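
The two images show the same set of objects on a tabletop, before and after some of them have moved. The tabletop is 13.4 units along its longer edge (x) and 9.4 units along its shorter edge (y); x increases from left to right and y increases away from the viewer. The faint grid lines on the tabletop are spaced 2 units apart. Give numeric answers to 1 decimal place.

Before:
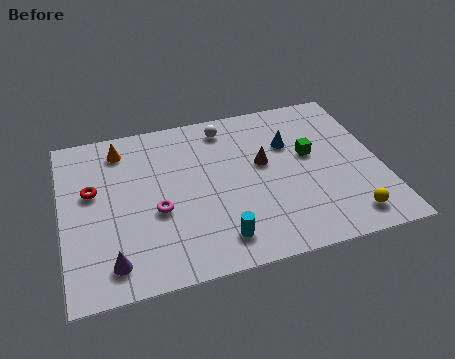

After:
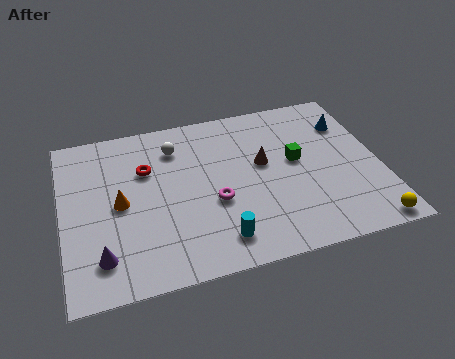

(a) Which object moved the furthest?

the orange cone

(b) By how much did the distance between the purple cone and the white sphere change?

-1.9

They were about 8.3 units apart before and 6.4 after — 1.9 units closer together.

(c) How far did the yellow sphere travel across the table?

1.0

The yellow sphere was near (11.7, 1.4) before and (12.5, 0.8) after, so it travelled √(0.8² + 0.6²) ≈ 1.0 units.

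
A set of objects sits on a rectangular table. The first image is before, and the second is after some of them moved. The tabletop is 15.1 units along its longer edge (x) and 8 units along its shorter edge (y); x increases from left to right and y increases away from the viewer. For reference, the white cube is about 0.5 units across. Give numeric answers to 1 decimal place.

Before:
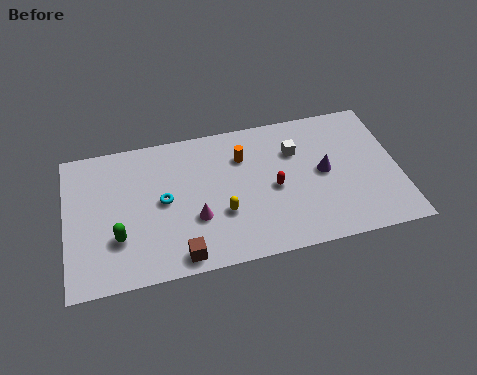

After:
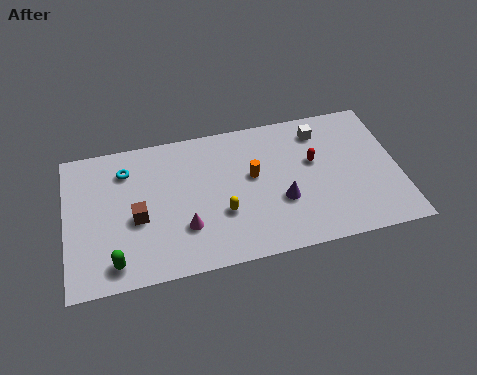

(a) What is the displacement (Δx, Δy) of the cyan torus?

(-1.6, 2.1)

From the two frames, the cyan torus sits at roughly (4.4, 4.1) before and (2.8, 6.2) after.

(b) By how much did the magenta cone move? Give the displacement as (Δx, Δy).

(-0.5, -0.4)

The magenta cone started near (5.8, 2.8) and ended near (5.3, 2.4).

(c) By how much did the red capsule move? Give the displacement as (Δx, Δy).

(1.9, 1.1)

From the two frames, the red capsule sits at roughly (9.4, 3.7) before and (11.3, 4.8) after.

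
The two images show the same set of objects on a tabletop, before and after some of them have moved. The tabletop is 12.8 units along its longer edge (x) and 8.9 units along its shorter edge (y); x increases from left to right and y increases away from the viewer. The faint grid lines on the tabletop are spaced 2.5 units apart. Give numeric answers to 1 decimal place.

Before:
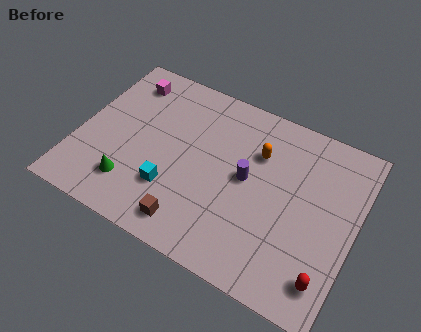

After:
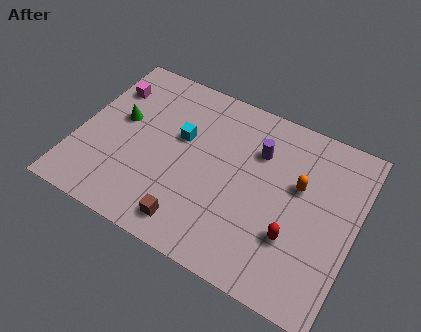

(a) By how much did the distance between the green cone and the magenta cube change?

-3.7

They were about 5.4 units apart before and 1.7 after — 3.7 units closer together.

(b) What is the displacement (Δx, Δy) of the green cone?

(-1.0, 3.1)

From the two frames, the green cone sits at roughly (2.8, 2.0) before and (1.8, 5.1) after.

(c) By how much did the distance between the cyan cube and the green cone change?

+0.9

Before: roughly 1.9 units apart; after: 2.8. That's 0.9 units further apart.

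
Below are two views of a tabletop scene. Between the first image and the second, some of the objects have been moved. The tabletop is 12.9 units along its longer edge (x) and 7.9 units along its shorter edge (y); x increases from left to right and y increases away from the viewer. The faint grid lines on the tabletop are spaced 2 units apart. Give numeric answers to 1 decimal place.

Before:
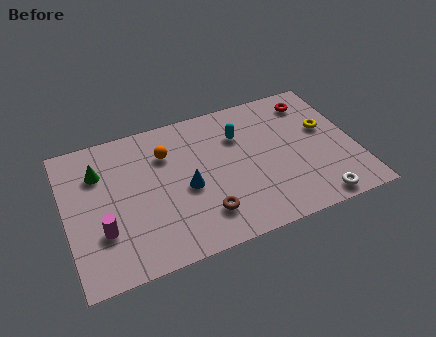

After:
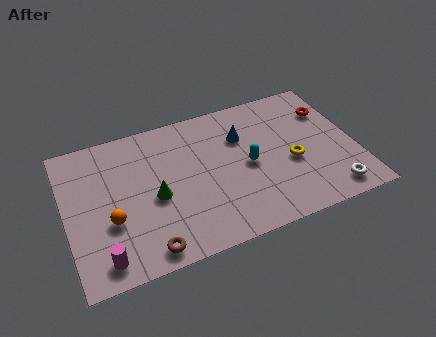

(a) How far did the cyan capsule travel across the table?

1.8

The cyan capsule moved from about (7.9, 5.6) to (8.1, 3.8), a distance of √(0.2² + 1.8²) ≈ 1.8.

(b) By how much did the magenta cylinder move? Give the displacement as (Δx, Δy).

(-0.1, -1.4)

The magenta cylinder started near (1.5, 2.5) and ended near (1.4, 1.1).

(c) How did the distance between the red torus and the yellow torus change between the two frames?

+1.3

Before: roughly 1.8 units apart; after: 3.1. That's 1.3 units further apart.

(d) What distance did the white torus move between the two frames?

0.8

The white torus was near (10.8, 0.8) before and (11.5, 1.1) after, so it travelled √(0.7² + 0.3²) ≈ 0.8 units.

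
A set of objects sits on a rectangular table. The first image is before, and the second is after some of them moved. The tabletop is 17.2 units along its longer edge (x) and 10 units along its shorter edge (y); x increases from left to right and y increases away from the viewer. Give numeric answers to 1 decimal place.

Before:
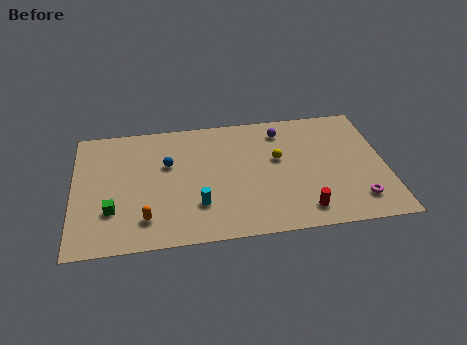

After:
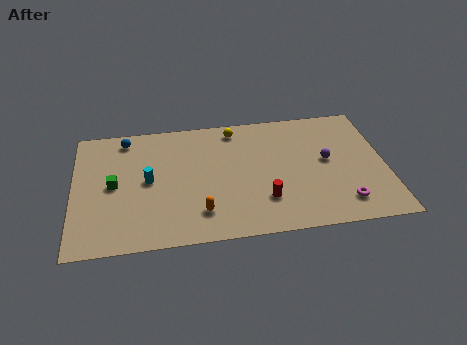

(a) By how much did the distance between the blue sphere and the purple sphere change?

+4.9

The distance was about 6.7 in the first image and 11.6 in the second, so they moved 4.9 units further apart.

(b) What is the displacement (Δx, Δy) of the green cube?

(0.1, 2.0)

From the two frames, the green cube sits at roughly (2.1, 3.0) before and (2.2, 5.0) after.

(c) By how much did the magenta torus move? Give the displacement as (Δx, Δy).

(-0.8, -0.1)

The magenta torus was at about (15.5, 2.0) and moved to about (14.7, 1.9).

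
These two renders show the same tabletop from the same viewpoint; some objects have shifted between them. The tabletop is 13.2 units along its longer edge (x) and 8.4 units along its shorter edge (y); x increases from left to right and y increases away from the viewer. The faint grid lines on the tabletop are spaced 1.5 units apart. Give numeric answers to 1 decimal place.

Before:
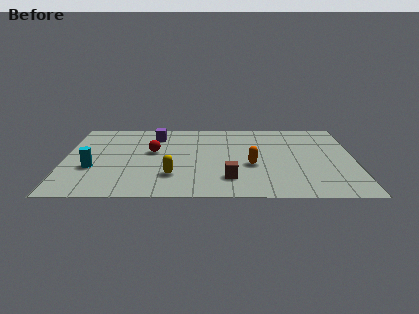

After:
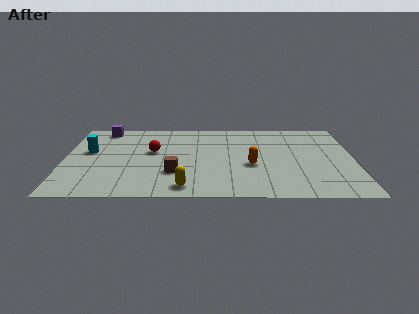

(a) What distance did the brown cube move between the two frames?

2.6

The brown cube was near (7.5, 2.0) before and (5.0, 2.6) after, so it travelled √(2.5² + 0.6²) ≈ 2.6 units.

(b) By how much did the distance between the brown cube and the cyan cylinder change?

-1.8

They were about 6.3 units apart before and 4.5 after — 1.8 units closer together.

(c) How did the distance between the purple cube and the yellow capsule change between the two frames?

+2.9

The distance was about 4.5 in the first image and 7.4 in the second, so they moved 2.9 units further apart.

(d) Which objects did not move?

the red sphere and the orange capsule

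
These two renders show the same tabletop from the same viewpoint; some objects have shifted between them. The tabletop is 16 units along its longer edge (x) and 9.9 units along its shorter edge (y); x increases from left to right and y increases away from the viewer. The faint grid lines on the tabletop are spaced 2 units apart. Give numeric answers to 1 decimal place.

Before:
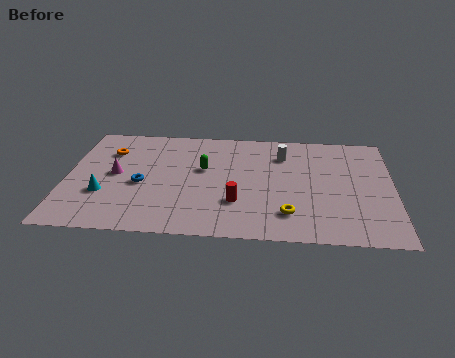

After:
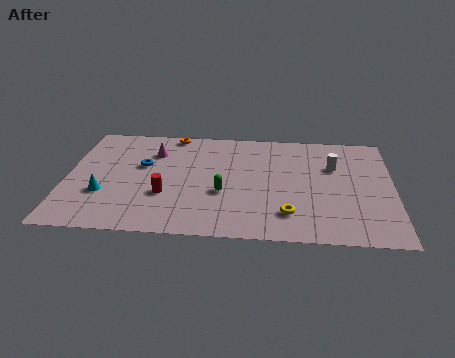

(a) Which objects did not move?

the yellow torus and the cyan cone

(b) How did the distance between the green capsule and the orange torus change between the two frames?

+1.0

The distance was about 4.9 in the first image and 5.9 in the second, so they moved 1.0 units further apart.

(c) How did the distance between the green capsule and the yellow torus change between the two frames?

-2.0

Before: roughly 5.6 units apart; after: 3.6. That's 2.0 units closer together.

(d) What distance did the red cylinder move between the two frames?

3.5

From (8.4, 3.0) to (4.9, 3.4), the red cylinder covered √(3.5² + 0.4²) ≈ 3.5 units.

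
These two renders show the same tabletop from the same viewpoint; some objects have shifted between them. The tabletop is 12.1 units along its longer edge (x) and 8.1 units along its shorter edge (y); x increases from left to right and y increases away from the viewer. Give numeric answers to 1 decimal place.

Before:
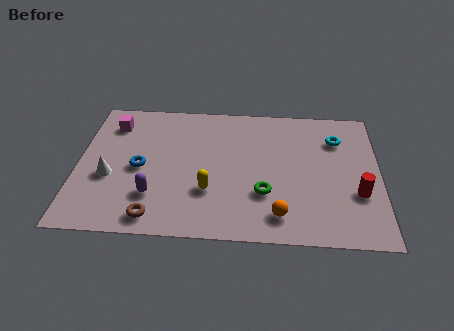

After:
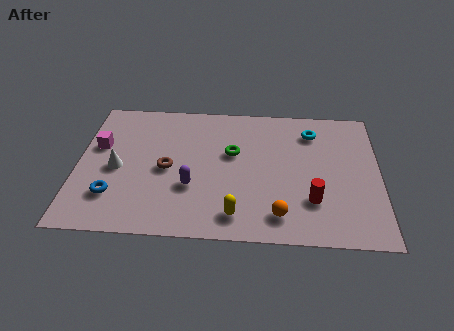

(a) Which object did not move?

the orange sphere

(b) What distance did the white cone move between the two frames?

0.6

The white cone moved from about (1.3, 3.2) to (1.6, 3.7), a distance of √(0.3² + 0.5²) ≈ 0.6.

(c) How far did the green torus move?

2.6

From (7.5, 2.6) to (6.2, 4.9), the green torus covered √(1.3² + 2.3²) ≈ 2.6 units.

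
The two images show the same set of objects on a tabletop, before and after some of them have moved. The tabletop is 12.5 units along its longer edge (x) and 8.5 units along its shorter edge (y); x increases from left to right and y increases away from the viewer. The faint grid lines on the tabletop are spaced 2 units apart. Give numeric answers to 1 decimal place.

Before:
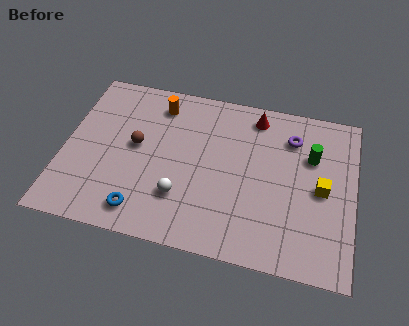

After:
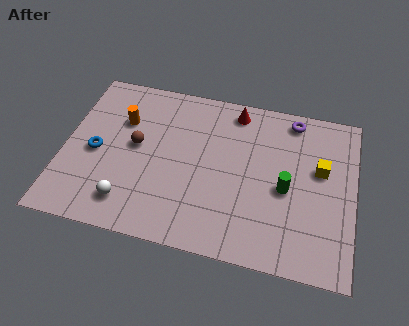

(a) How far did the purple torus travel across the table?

1.0

The purple torus moved from about (9.7, 6.5) to (9.7, 7.5), a distance of √(0.0² + 1.0²) ≈ 1.0.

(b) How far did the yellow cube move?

1.0

The yellow cube moved from about (11.1, 4.1) to (11.0, 5.1), a distance of √(0.1² + 1.0²) ≈ 1.0.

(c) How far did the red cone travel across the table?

0.9

The red cone moved from about (8.1, 7.3) to (7.2, 7.4), a distance of √(0.9² + 0.1²) ≈ 0.9.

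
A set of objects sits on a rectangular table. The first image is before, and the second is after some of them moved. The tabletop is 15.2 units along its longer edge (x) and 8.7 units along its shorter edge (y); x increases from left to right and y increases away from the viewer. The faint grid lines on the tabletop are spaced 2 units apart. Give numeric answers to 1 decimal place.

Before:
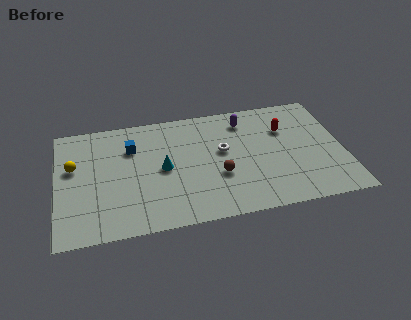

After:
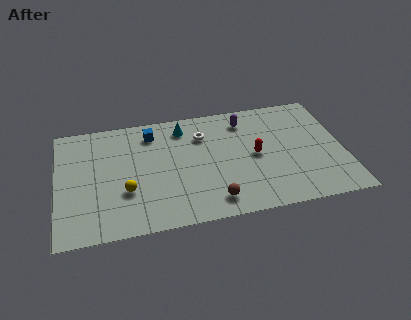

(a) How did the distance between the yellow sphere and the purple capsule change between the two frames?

-1.7

The distance was about 9.4 in the first image and 7.7 in the second, so they moved 1.7 units closer together.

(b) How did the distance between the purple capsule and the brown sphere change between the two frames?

+1.8

Before: roughly 4.2 units apart; after: 6.0. That's 1.8 units further apart.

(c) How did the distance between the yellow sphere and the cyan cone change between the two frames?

+0.5

They were about 4.8 units apart before and 5.3 after — 0.5 units further apart.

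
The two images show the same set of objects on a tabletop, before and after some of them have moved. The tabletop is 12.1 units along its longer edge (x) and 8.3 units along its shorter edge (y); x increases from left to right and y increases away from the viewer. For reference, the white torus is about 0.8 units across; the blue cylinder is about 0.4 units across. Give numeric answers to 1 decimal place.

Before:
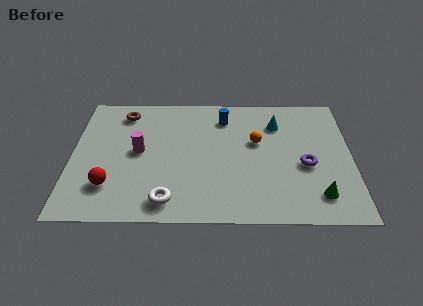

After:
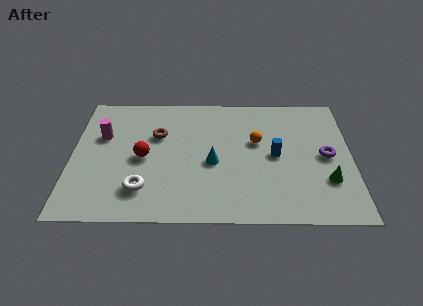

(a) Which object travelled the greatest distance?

the cyan cone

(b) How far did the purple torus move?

1.1

The purple torus moved from about (10.1, 3.5) to (11.0, 4.1), a distance of √(0.9² + 0.6²) ≈ 1.1.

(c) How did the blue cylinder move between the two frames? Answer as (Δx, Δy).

(2.2, -2.5)

From the two frames, the blue cylinder sits at roughly (6.6, 6.6) before and (8.8, 4.1) after.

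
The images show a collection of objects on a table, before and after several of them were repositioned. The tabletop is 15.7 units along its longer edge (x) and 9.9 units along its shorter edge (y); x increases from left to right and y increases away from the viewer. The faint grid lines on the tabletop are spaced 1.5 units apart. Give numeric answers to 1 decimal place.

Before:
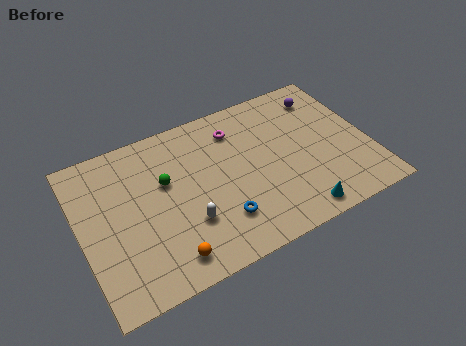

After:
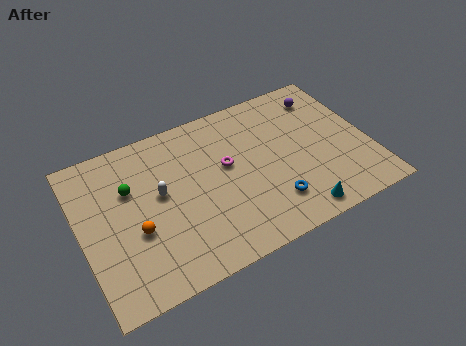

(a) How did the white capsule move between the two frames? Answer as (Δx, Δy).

(-1.2, 2.4)

From the two frames, the white capsule sits at roughly (5.5, 3.1) before and (4.3, 5.5) after.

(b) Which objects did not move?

the cyan cone and the purple sphere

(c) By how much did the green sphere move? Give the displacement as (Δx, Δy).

(-1.9, 0.4)

From the two frames, the green sphere sits at roughly (4.7, 6.1) before and (2.8, 6.5) after.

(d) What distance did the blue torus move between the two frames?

2.8

From (7.2, 2.5) to (10.0, 2.3), the blue torus covered √(2.8² + 0.2²) ≈ 2.8 units.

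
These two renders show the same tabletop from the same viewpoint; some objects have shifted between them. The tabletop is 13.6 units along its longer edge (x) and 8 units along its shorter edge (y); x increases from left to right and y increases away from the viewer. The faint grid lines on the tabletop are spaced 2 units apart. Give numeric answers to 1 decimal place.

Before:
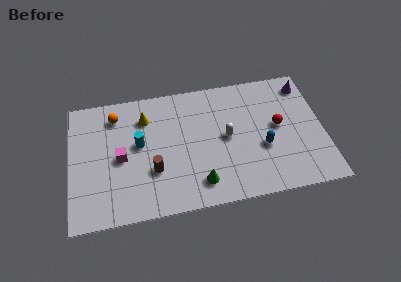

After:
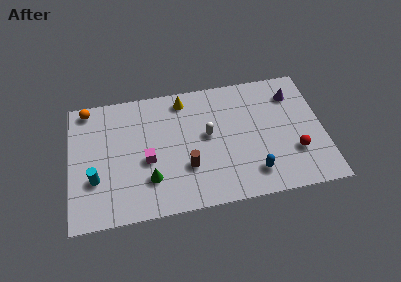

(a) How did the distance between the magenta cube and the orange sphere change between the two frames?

+2.2

Before: roughly 2.7 units apart; after: 4.9. That's 2.2 units further apart.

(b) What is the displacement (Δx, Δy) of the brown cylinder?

(1.8, -0.1)

The brown cylinder started near (4.4, 2.7) and ended near (6.2, 2.6).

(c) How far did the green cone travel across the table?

2.7

From (6.8, 1.5) to (4.2, 2.2), the green cone covered √(2.6² + 0.7²) ≈ 2.7 units.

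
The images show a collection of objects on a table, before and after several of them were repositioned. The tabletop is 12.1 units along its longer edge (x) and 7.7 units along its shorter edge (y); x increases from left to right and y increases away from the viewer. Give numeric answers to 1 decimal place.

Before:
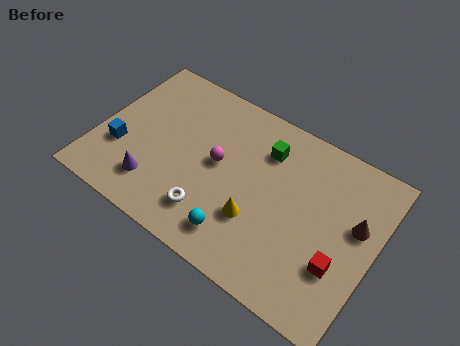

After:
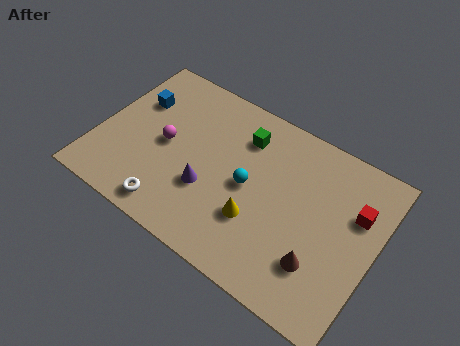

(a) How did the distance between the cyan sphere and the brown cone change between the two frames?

-1.8

Before: roughly 5.6 units apart; after: 3.8. That's 1.8 units closer together.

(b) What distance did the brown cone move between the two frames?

2.8

The brown cone was near (11.2, 4.6) before and (10.0, 2.1) after, so it travelled √(1.2² + 2.5²) ≈ 2.8 units.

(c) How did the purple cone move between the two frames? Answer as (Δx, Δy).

(2.2, 1.0)

The purple cone was at about (2.8, 1.7) and moved to about (5.0, 2.7).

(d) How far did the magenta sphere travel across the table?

2.3

The magenta sphere moved from about (5.2, 4.1) to (2.9, 3.8), a distance of √(2.3² + 0.3²) ≈ 2.3.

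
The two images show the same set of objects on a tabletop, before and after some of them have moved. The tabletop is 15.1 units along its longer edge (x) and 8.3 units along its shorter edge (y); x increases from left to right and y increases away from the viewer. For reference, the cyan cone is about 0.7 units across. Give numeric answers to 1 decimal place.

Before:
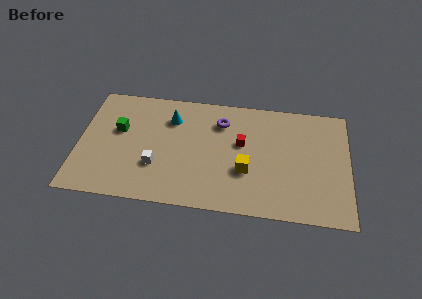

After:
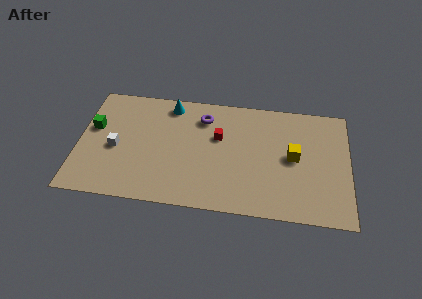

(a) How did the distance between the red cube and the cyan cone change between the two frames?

-0.8

The distance was about 4.2 in the first image and 3.4 in the second, so they moved 0.8 units closer together.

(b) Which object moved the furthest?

the yellow cube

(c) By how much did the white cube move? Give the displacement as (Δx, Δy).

(-2.3, 1.0)

From the two frames, the white cube sits at roughly (4.4, 2.7) before and (2.1, 3.7) after.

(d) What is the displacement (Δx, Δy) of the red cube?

(-1.3, 0.3)

The red cube started near (9.1, 4.9) and ended near (7.8, 5.2).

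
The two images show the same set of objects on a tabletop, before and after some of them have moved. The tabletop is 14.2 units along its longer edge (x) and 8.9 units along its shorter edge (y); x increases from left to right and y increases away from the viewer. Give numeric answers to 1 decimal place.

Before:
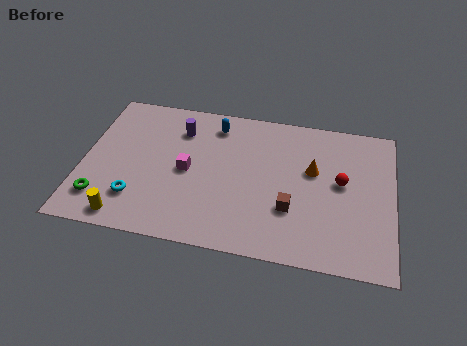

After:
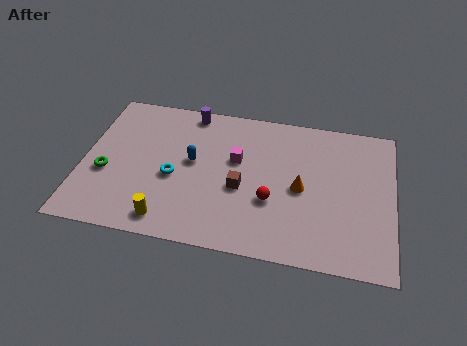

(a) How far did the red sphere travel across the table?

3.5

The red sphere moved from about (11.8, 4.9) to (8.7, 3.2), a distance of √(3.1² + 1.7²) ≈ 3.5.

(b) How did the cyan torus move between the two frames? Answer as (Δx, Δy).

(1.6, 1.6)

The cyan torus was at about (2.6, 2.2) and moved to about (4.2, 3.8).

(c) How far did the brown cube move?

2.4

The brown cube moved from about (9.6, 2.9) to (7.3, 3.7), a distance of √(2.3² + 0.8²) ≈ 2.4.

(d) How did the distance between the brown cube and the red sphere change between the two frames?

-1.5

Before: roughly 3.0 units apart; after: 1.5. That's 1.5 units closer together.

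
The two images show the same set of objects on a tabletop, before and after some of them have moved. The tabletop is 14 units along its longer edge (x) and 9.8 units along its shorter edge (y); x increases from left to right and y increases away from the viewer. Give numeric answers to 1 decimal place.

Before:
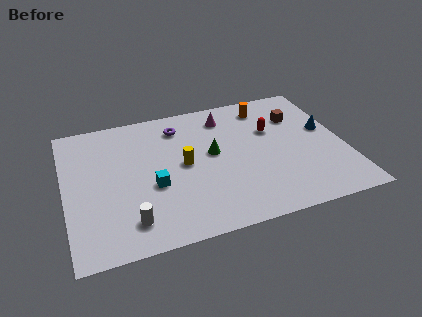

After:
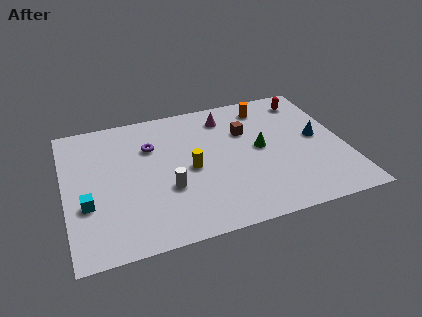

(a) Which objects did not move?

the magenta cone and the orange cylinder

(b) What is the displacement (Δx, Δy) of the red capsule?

(2.0, 1.9)

From the two frames, the red capsule sits at roughly (10.5, 6.3) before and (12.5, 8.2) after.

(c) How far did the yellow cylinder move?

0.5

The yellow cylinder moved from about (5.9, 5.0) to (6.2, 4.6), a distance of √(0.3² + 0.4²) ≈ 0.5.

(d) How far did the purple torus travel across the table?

1.9

The purple torus moved from about (5.9, 7.9) to (4.4, 6.8), a distance of √(1.5² + 1.1²) ≈ 1.9.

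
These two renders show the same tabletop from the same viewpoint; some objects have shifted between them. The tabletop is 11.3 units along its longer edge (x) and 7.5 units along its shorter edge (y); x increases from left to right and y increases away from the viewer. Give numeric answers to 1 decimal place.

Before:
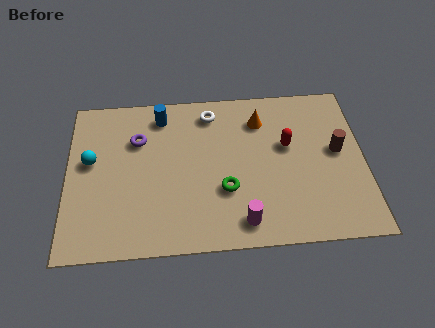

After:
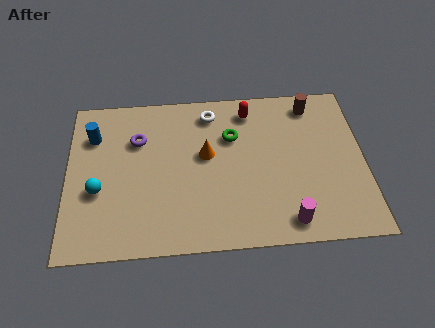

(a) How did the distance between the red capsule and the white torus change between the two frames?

-1.9

The distance was about 3.4 in the first image and 1.5 in the second, so they moved 1.9 units closer together.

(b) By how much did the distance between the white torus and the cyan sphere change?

+0.5

Before: roughly 5.0 units apart; after: 5.5. That's 0.5 units further apart.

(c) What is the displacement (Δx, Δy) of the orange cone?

(-2.1, -1.5)

The orange cone started near (7.4, 5.8) and ended near (5.3, 4.3).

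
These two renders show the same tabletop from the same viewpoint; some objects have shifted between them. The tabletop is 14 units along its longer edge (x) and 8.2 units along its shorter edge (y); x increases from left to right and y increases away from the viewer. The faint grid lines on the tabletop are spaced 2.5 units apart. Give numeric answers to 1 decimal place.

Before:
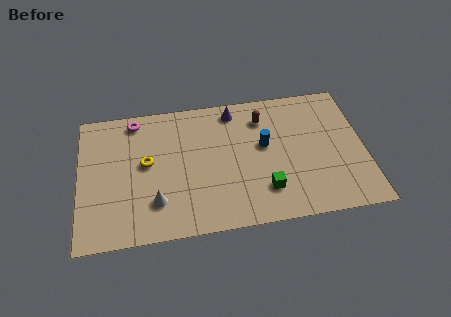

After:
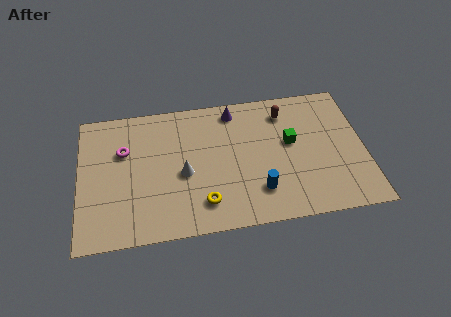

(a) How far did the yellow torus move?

3.9

The yellow torus moved from about (3.3, 4.5) to (6.0, 1.7), a distance of √(2.7² + 2.8²) ≈ 3.9.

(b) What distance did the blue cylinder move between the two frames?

2.7

From (9.1, 4.7) to (8.7, 2.0), the blue cylinder covered √(0.4² + 2.7²) ≈ 2.7 units.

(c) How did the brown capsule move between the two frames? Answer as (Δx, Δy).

(1.1, 0.2)

From the two frames, the brown capsule sits at roughly (9.1, 6.4) before and (10.2, 6.6) after.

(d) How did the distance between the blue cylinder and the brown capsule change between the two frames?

+3.1

They were about 1.7 units apart before and 4.8 after — 3.1 units further apart.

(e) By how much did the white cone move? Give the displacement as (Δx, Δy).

(1.4, 1.5)

The white cone was at about (3.7, 2.1) and moved to about (5.1, 3.6).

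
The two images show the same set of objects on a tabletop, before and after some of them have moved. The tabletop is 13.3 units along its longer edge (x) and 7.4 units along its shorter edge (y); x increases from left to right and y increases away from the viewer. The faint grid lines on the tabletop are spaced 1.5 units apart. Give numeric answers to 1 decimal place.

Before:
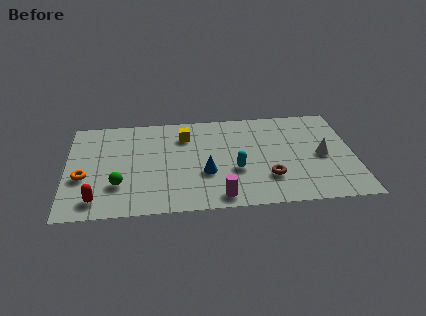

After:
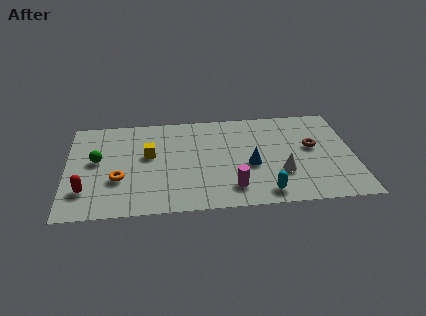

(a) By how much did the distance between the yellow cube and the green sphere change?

-2.2

Before: roughly 4.6 units apart; after: 2.4. That's 2.2 units closer together.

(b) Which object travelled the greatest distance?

the brown torus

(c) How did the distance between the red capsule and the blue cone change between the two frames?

+2.5

They were about 5.2 units apart before and 7.7 after — 2.5 units further apart.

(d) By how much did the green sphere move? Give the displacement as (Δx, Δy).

(-1.0, 1.9)

The green sphere started near (2.4, 2.2) and ended near (1.4, 4.1).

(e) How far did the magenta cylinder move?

0.8

The magenta cylinder was near (7.0, 0.9) before and (7.6, 1.5) after, so it travelled √(0.6² + 0.6²) ≈ 0.8 units.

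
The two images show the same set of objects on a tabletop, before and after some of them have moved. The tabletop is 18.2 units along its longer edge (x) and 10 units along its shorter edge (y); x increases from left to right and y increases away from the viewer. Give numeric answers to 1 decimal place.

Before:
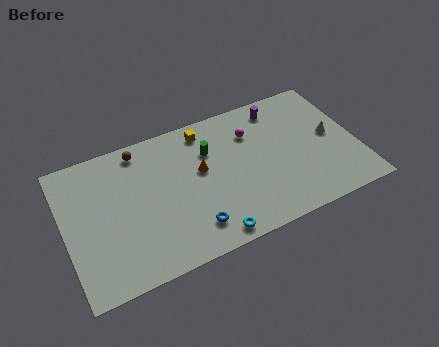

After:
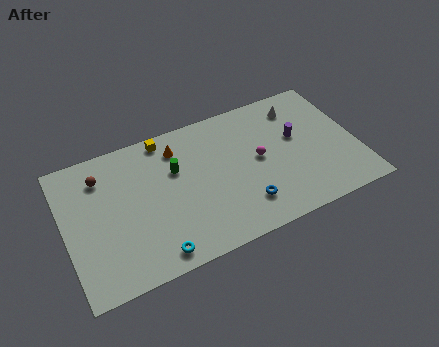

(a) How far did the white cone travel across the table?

3.4

From (16.7, 5.2) to (15.0, 8.1), the white cone covered √(1.7² + 2.9²) ≈ 3.4 units.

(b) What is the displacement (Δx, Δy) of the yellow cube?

(-2.5, 0.4)

From the two frames, the yellow cube sits at roughly (9.1, 8.6) before and (6.6, 9.0) after.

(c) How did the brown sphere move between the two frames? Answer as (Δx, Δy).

(-2.5, -1.0)

The brown sphere started near (5.0, 8.8) and ended near (2.5, 7.8).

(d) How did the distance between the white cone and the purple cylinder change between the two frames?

-2.2

The distance was about 4.4 in the first image and 2.2 in the second, so they moved 2.2 units closer together.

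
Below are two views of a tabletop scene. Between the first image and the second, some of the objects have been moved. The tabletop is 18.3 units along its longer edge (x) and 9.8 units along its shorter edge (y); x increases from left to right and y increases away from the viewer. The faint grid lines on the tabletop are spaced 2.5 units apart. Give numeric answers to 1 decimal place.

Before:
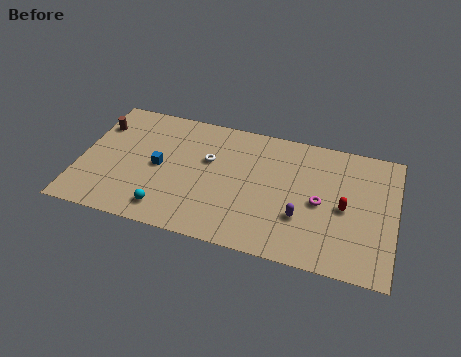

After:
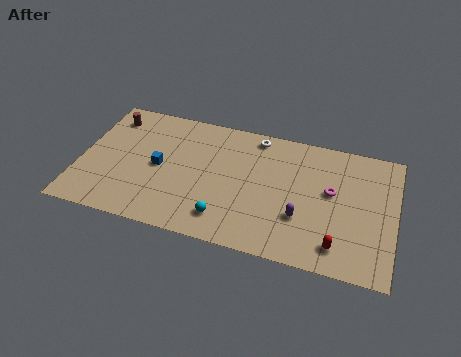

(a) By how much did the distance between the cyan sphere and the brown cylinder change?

+2.3

The distance was about 7.2 in the first image and 9.5 in the second, so they moved 2.3 units further apart.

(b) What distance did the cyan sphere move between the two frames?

3.4

The cyan sphere moved from about (5.3, 1.6) to (8.7, 1.9), a distance of √(3.4² + 0.3²) ≈ 3.4.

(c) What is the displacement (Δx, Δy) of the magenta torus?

(0.6, 1.0)

The magenta torus started near (14.0, 4.6) and ended near (14.6, 5.6).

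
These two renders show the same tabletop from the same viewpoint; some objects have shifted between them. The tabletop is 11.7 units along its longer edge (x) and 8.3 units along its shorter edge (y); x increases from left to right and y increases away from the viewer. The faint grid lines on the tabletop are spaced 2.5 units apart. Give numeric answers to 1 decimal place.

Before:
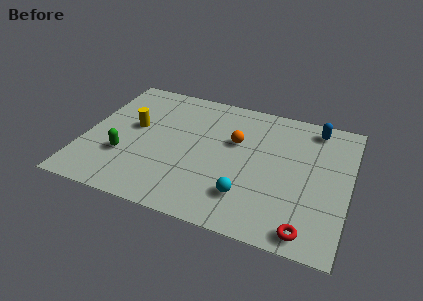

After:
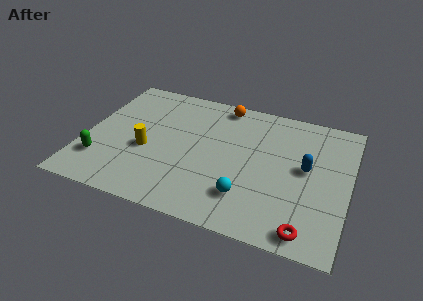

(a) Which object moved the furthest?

the blue capsule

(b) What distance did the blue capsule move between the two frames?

2.7

The blue capsule was near (10.0, 7.2) before and (9.8, 4.5) after, so it travelled √(0.2² + 2.7²) ≈ 2.7 units.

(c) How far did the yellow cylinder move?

1.5

The yellow cylinder was near (2.1, 4.7) before and (2.8, 3.4) after, so it travelled √(0.7² + 1.3²) ≈ 1.5 units.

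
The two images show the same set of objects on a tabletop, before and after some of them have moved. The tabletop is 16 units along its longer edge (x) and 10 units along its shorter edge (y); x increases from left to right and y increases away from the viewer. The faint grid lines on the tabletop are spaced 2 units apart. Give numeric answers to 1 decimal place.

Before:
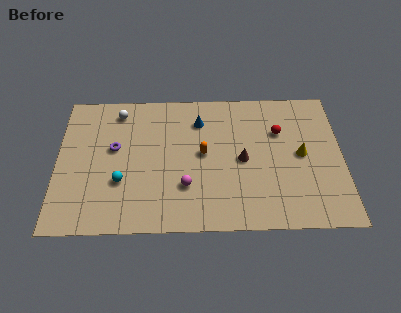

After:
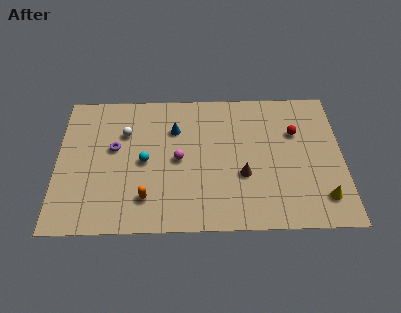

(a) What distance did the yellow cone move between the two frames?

3.3

From (13.7, 5.1) to (14.8, 2.0), the yellow cone covered √(1.1² + 3.1²) ≈ 3.3 units.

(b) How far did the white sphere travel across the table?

1.6

From (3.4, 8.5) to (3.8, 6.9), the white sphere covered √(0.4² + 1.6²) ≈ 1.6 units.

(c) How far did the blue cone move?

1.5

The blue cone moved from about (8.0, 7.7) to (6.6, 7.1), a distance of √(1.4² + 0.6²) ≈ 1.5.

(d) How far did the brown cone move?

1.1

The brown cone was near (10.4, 4.8) before and (10.4, 3.7) after, so it travelled √(0.0² + 1.1²) ≈ 1.1 units.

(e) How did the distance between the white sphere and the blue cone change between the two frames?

-1.9

They were about 4.7 units apart before and 2.8 after — 1.9 units closer together.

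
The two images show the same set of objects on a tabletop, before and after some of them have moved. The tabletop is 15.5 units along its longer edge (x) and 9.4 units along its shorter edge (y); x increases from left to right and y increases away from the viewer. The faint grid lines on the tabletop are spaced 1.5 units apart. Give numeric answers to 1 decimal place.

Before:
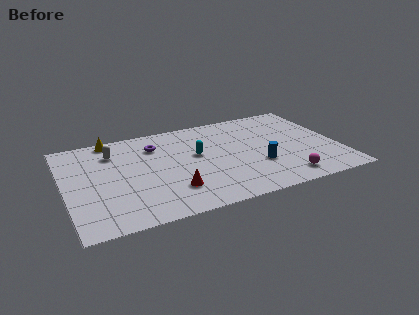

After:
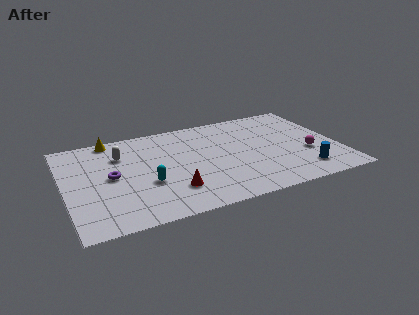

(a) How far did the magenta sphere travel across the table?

2.6

The magenta sphere moved from about (12.1, 1.4) to (13.7, 3.5), a distance of √(1.6² + 2.1²) ≈ 2.6.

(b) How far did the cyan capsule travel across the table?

3.6

From (7.5, 5.4) to (4.5, 3.5), the cyan capsule covered √(3.0² + 1.9²) ≈ 3.6 units.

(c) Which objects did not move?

the yellow cone and the red cone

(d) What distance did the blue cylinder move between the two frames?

2.8

From (10.8, 3.2) to (13.2, 1.8), the blue cylinder covered √(2.4² + 1.4²) ≈ 2.8 units.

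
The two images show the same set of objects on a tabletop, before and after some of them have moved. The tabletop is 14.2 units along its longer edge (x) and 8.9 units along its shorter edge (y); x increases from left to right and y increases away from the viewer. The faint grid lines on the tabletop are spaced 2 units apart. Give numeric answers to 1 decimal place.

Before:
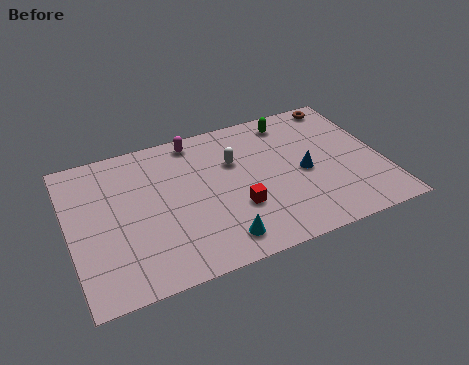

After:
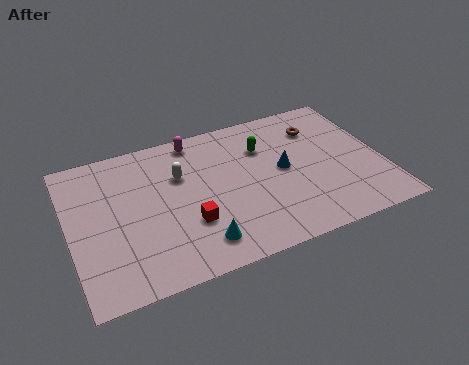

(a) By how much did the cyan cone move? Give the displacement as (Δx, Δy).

(-0.9, 0.2)

The cyan cone started near (6.4, 1.4) and ended near (5.5, 1.6).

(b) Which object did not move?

the magenta capsule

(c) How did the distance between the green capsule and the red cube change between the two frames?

-0.4

They were about 5.5 units apart before and 5.1 after — 0.4 units closer together.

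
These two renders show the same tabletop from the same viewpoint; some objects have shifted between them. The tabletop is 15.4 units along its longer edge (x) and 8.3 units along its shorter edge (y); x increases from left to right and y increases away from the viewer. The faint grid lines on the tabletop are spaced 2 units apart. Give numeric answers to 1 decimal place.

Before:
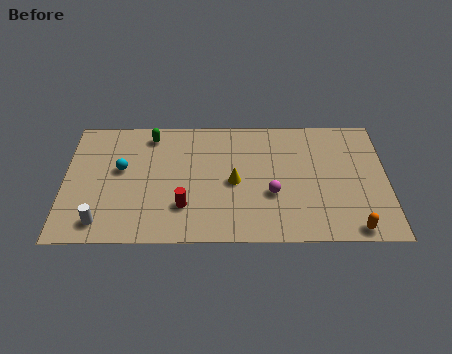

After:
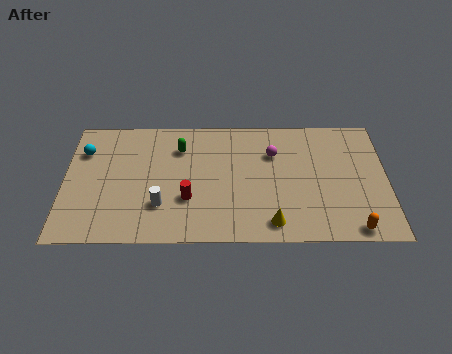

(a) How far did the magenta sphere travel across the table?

2.7

The magenta sphere was near (9.9, 3.1) before and (10.0, 5.8) after, so it travelled √(0.1² + 2.7²) ≈ 2.7 units.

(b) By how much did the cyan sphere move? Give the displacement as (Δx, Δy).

(-1.8, 1.2)

From the two frames, the cyan sphere sits at roughly (2.7, 4.8) before and (0.9, 6.0) after.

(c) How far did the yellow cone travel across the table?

3.2

The yellow cone was near (8.1, 3.9) before and (9.9, 1.2) after, so it travelled √(1.8² + 2.7²) ≈ 3.2 units.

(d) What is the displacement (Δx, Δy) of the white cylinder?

(2.8, 1.1)

From the two frames, the white cylinder sits at roughly (1.8, 1.3) before and (4.6, 2.4) after.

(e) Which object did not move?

the orange capsule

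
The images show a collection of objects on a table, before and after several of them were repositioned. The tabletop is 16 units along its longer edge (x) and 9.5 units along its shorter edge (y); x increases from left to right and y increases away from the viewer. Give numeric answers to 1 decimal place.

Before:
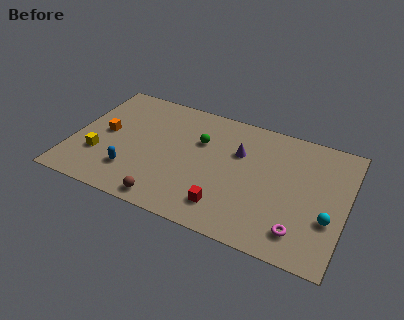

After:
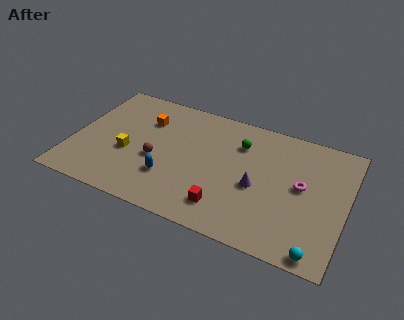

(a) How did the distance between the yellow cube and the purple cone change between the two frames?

-1.0

Before: roughly 8.6 units apart; after: 7.6. That's 1.0 units closer together.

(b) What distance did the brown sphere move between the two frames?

3.1

The brown sphere moved from about (6.0, 1.0) to (5.0, 3.9), a distance of √(1.0² + 2.9²) ≈ 3.1.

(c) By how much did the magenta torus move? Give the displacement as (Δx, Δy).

(-0.2, 3.3)

From the two frames, the magenta torus sits at roughly (13.6, 1.8) before and (13.4, 5.1) after.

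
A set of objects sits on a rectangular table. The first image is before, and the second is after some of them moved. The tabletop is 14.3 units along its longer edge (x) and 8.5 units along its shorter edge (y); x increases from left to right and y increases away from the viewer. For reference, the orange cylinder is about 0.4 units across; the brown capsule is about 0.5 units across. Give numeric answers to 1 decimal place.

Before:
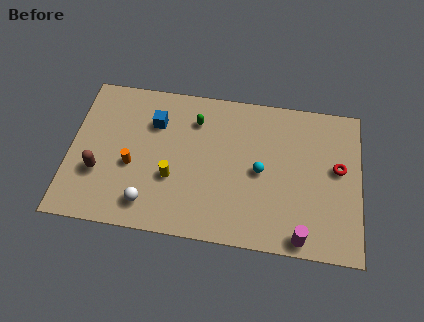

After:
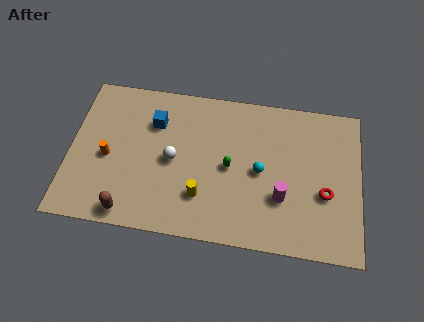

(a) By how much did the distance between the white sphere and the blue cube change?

-2.4

The distance was about 4.6 in the first image and 2.2 in the second, so they moved 2.4 units closer together.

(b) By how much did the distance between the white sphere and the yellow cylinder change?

+0.4

They were about 1.9 units apart before and 2.3 after — 0.4 units further apart.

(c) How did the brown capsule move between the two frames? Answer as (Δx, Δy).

(1.6, -2.0)

The brown capsule was at about (1.5, 2.9) and moved to about (3.1, 0.9).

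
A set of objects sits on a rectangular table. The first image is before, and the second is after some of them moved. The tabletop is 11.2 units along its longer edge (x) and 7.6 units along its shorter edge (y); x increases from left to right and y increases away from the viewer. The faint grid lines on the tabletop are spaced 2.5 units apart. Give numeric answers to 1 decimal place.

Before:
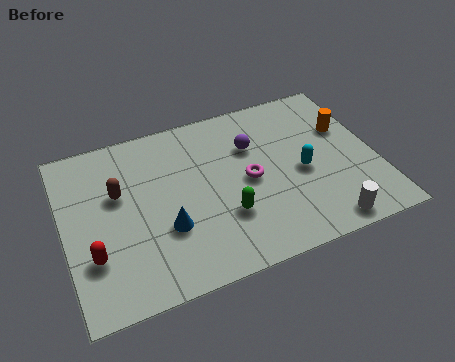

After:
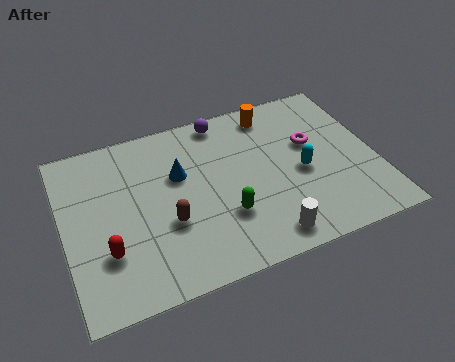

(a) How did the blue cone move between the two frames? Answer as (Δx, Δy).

(0.7, 2.2)

From the two frames, the blue cone sits at roughly (3.5, 2.6) before and (4.2, 4.8) after.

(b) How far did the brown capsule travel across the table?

2.5

The brown capsule was near (2.0, 4.7) before and (3.6, 2.8) after, so it travelled √(1.6² + 1.9²) ≈ 2.5 units.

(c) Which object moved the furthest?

the orange cylinder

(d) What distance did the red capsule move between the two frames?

0.5

The red capsule was near (0.9, 2.3) before and (1.4, 2.3) after, so it travelled √(0.5² + 0.0²) ≈ 0.5 units.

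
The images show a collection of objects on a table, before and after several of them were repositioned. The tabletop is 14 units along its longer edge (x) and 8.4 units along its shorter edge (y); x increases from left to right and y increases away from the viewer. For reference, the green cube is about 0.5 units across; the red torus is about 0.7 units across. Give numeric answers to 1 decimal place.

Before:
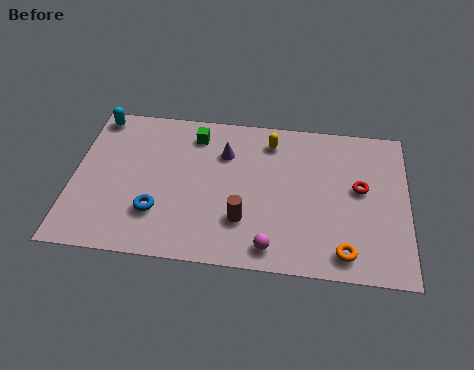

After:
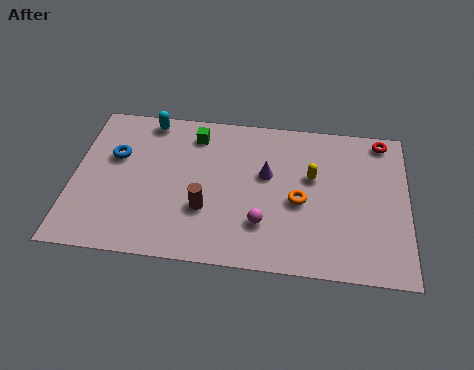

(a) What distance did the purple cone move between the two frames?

2.1

The purple cone moved from about (6.3, 6.0) to (8.1, 5.0), a distance of √(1.8² + 1.0²) ≈ 2.1.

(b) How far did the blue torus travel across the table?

3.5

From (3.6, 2.4) to (1.7, 5.3), the blue torus covered √(1.9² + 2.9²) ≈ 3.5 units.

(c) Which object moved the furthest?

the blue torus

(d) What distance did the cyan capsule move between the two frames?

2.2

From (0.8, 7.5) to (3.0, 7.5), the cyan capsule covered √(2.2² + 0.0²) ≈ 2.2 units.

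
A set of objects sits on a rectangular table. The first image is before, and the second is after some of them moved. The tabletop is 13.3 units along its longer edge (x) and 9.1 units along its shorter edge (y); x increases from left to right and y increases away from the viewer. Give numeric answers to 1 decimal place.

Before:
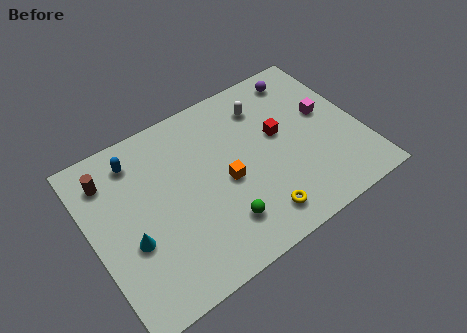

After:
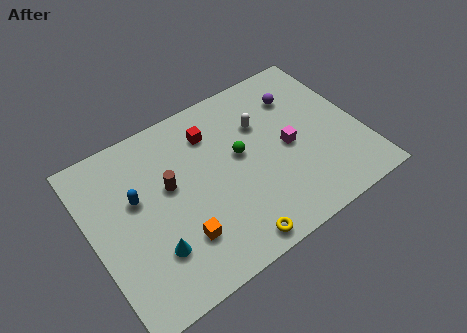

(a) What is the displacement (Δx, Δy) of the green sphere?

(1.5, 3.0)

The green sphere started near (5.9, 2.1) and ended near (7.4, 5.1).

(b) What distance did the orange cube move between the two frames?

3.1

The orange cube was near (6.5, 4.1) before and (3.9, 2.4) after, so it travelled √(2.6² + 1.7²) ≈ 3.1 units.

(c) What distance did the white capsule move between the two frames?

0.9

The white capsule was near (9.0, 7.1) before and (8.7, 6.2) after, so it travelled √(0.3² + 0.9²) ≈ 0.9 units.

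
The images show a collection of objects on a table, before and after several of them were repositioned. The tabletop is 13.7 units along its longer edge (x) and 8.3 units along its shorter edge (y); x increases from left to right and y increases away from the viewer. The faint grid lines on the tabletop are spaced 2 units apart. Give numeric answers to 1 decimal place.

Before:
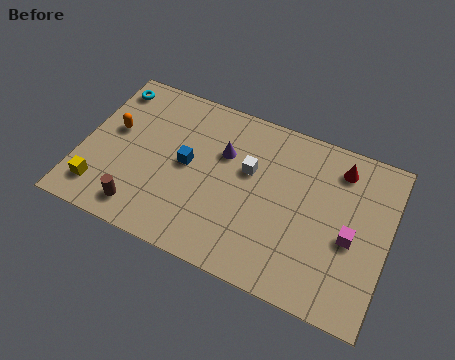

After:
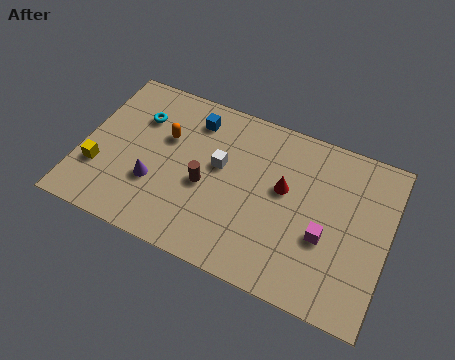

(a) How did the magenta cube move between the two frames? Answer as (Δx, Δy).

(-1.1, -0.4)

From the two frames, the magenta cube sits at roughly (12.1, 3.6) before and (11.0, 3.2) after.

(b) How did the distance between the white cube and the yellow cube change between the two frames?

-1.6

Before: roughly 7.2 units apart; after: 5.6. That's 1.6 units closer together.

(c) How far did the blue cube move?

2.4

From (4.7, 4.3) to (4.7, 6.7), the blue cube covered √(0.0² + 2.4²) ≈ 2.4 units.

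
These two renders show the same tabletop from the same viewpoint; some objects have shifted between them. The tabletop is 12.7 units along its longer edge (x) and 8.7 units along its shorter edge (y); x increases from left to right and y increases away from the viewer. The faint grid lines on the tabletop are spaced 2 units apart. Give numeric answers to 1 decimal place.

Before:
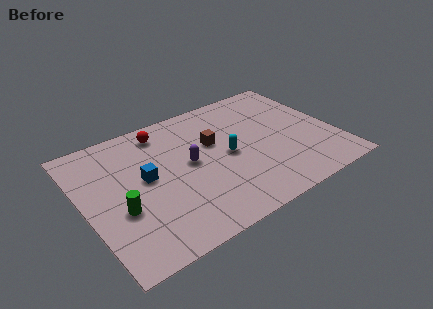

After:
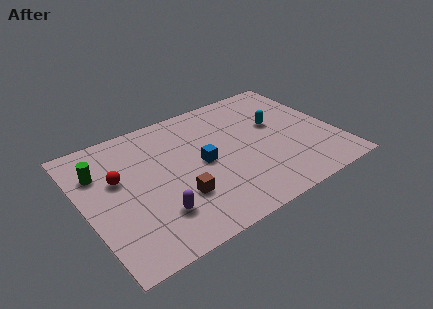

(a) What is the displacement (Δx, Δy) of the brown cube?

(-2.3, -2.7)

The brown cube was at about (6.7, 5.4) and moved to about (4.4, 2.7).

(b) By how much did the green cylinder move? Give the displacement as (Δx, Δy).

(-0.6, 2.9)

The green cylinder was at about (1.6, 3.3) and moved to about (1.0, 6.2).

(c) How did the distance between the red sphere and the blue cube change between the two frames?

+1.2

Before: roughly 3.0 units apart; after: 4.2. That's 1.2 units further apart.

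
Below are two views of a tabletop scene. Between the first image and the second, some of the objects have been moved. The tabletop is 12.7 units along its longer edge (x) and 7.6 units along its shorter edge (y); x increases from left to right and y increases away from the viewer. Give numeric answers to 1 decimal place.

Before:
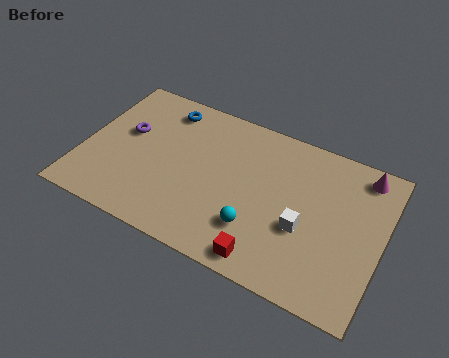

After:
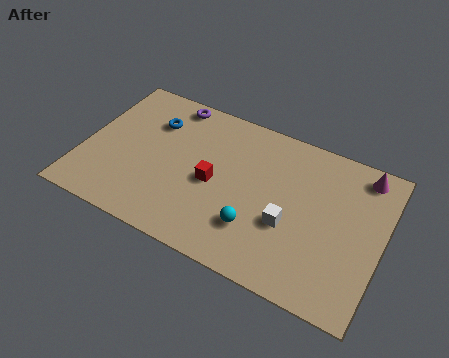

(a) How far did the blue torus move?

1.0

From (3.1, 6.4) to (2.7, 5.5), the blue torus covered √(0.4² + 0.9²) ≈ 1.0 units.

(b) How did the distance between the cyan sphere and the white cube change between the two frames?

-0.6

They were about 2.1 units apart before and 1.5 after — 0.6 units closer together.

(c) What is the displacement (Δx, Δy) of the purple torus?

(1.6, 2.3)

From the two frames, the purple torus sits at roughly (1.7, 4.5) before and (3.3, 6.8) after.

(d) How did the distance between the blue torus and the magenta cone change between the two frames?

+0.5

They were about 8.5 units apart before and 9.0 after — 0.5 units further apart.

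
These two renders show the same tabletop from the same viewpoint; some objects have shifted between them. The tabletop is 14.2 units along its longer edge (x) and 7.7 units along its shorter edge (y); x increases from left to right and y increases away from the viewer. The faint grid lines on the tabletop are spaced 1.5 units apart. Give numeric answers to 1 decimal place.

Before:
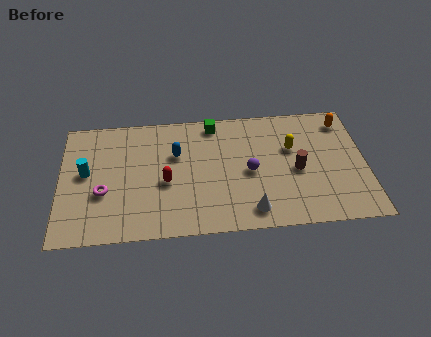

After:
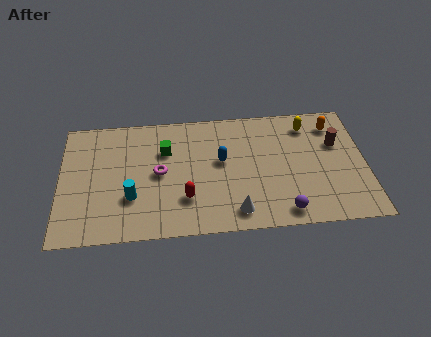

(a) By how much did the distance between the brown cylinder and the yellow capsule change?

+0.4

Before: roughly 1.4 units apart; after: 1.8. That's 0.4 units further apart.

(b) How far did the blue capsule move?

2.2

From (5.4, 5.0) to (7.5, 4.4), the blue capsule covered √(2.1² + 0.6²) ≈ 2.2 units.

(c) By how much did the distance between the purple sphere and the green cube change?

+3.3

Before: roughly 3.6 units apart; after: 6.9. That's 3.3 units further apart.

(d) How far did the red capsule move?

1.4

From (4.9, 3.3) to (5.8, 2.2), the red capsule covered √(0.9² + 1.1²) ≈ 1.4 units.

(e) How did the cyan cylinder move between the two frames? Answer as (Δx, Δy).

(2.1, -1.7)

The cyan cylinder started near (1.2, 4.2) and ended near (3.3, 2.5).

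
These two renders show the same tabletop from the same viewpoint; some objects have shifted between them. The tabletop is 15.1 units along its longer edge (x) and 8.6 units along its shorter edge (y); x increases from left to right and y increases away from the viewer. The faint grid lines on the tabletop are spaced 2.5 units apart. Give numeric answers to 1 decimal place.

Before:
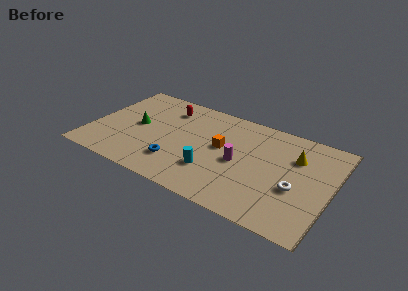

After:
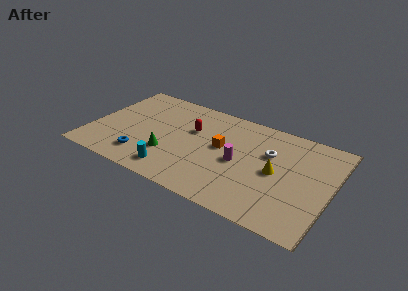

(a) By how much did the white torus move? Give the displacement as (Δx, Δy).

(-1.9, 2.2)

The white torus started near (13.0, 3.4) and ended near (11.1, 5.6).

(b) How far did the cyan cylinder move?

2.5

The cyan cylinder was near (7.9, 2.5) before and (5.6, 1.4) after, so it travelled √(2.3² + 1.1²) ≈ 2.5 units.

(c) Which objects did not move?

the orange cube and the magenta cylinder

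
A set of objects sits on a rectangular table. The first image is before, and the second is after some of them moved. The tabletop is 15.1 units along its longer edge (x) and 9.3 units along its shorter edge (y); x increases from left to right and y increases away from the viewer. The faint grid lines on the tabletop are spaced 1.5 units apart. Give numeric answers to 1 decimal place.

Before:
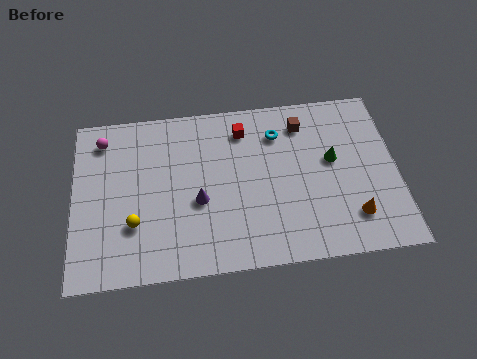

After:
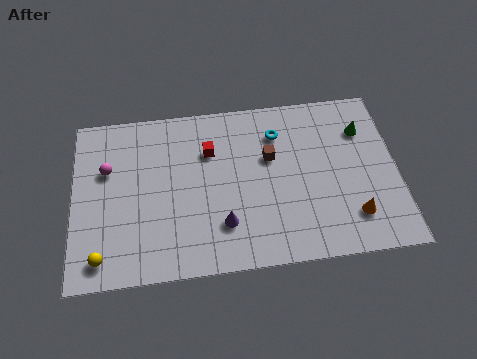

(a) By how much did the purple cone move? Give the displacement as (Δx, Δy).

(1.1, -1.4)

The purple cone was at about (5.8, 3.8) and moved to about (6.9, 2.4).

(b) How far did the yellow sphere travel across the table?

2.2

The yellow sphere moved from about (2.8, 2.9) to (1.3, 1.3), a distance of √(1.5² + 1.6²) ≈ 2.2.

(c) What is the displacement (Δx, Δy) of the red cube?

(-1.6, -1.0)

The red cube was at about (8.0, 7.5) and moved to about (6.4, 6.5).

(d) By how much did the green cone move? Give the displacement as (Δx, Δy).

(1.5, 1.5)

The green cone was at about (12.1, 5.3) and moved to about (13.6, 6.8).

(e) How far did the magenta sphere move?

1.7

The magenta sphere was near (1.4, 7.7) before and (1.6, 6.0) after, so it travelled √(0.2² + 1.7²) ≈ 1.7 units.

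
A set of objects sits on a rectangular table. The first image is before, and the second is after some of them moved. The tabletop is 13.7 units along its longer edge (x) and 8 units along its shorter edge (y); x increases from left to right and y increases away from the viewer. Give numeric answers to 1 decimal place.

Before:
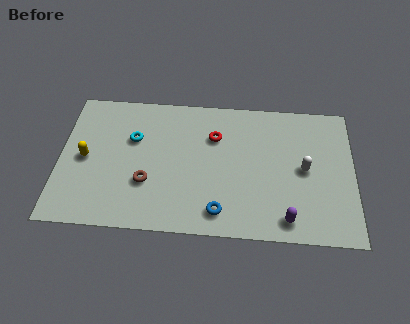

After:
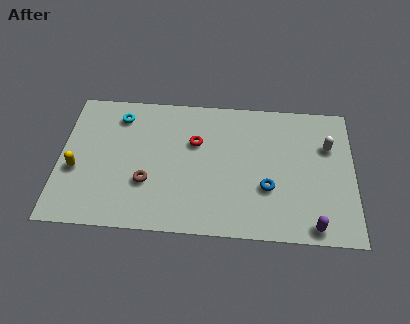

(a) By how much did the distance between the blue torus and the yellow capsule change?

+2.1

Before: roughly 6.8 units apart; after: 8.9. That's 2.1 units further apart.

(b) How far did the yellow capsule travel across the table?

0.8

The yellow capsule was near (1.2, 3.9) before and (0.8, 3.2) after, so it travelled √(0.4² + 0.7²) ≈ 0.8 units.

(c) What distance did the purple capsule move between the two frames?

1.2

From (10.6, 1.1) to (11.8, 0.8), the purple capsule covered √(1.2² + 0.3²) ≈ 1.2 units.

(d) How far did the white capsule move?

1.8

The white capsule was near (11.4, 4.0) before and (12.5, 5.4) after, so it travelled √(1.1² + 1.4²) ≈ 1.8 units.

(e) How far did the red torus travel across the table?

1.0

The red torus was near (7.2, 5.6) before and (6.3, 5.2) after, so it travelled √(0.9² + 0.4²) ≈ 1.0 units.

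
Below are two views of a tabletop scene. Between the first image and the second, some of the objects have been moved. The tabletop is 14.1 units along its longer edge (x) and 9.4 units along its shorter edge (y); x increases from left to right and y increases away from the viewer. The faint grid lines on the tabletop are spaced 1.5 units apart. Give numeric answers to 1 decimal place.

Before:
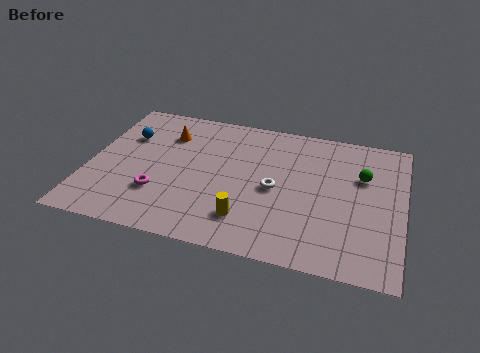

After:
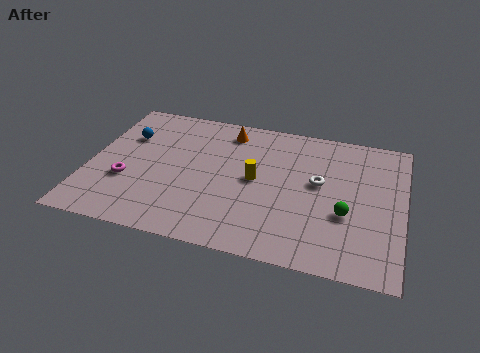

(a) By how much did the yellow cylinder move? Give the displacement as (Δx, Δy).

(0.2, 2.7)

The yellow cylinder was at about (7.3, 2.1) and moved to about (7.5, 4.8).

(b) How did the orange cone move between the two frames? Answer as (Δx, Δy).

(2.7, 0.9)

From the two frames, the orange cone sits at roughly (3.3, 7.0) before and (6.0, 7.9) after.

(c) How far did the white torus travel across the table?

2.1

From (8.4, 4.4) to (10.3, 5.3), the white torus covered √(1.9² + 0.9²) ≈ 2.1 units.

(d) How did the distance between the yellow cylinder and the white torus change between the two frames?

+0.3

They were about 2.5 units apart before and 2.8 after — 0.3 units further apart.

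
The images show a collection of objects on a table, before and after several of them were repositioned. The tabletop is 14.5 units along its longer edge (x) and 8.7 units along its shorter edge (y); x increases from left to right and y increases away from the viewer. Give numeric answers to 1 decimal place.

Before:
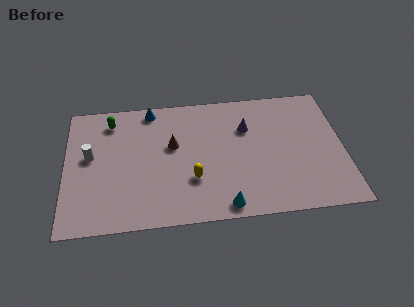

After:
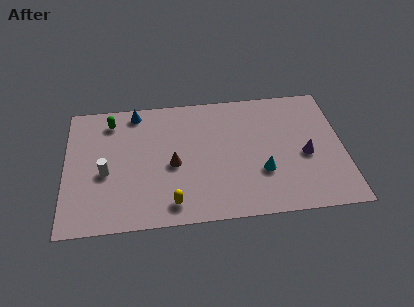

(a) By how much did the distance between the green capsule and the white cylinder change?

+1.0

Before: roughly 2.5 units apart; after: 3.5. That's 1.0 units further apart.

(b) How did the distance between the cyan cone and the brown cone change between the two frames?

-0.3

Before: roughly 5.0 units apart; after: 4.7. That's 0.3 units closer together.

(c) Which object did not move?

the green capsule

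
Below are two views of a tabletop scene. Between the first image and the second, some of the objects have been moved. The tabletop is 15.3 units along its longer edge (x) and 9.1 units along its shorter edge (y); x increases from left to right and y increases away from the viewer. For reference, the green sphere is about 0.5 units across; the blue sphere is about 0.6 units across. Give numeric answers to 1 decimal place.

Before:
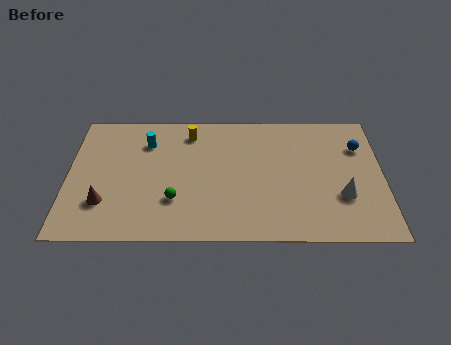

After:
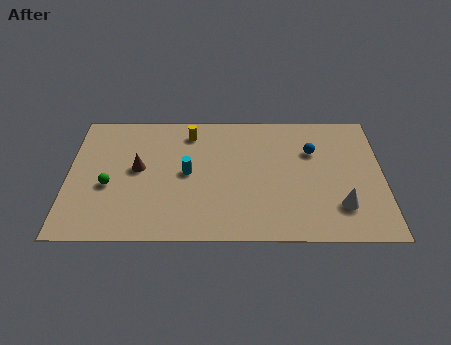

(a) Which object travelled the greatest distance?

the green sphere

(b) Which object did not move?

the yellow cylinder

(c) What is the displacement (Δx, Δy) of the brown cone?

(1.6, 2.4)

The brown cone started near (1.8, 2.5) and ended near (3.4, 4.9).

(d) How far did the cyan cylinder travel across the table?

3.0

From (3.8, 6.8) to (5.8, 4.6), the cyan cylinder covered √(2.0² + 2.2²) ≈ 3.0 units.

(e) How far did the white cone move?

0.7

From (13.3, 3.0) to (13.2, 2.3), the white cone covered √(0.1² + 0.7²) ≈ 0.7 units.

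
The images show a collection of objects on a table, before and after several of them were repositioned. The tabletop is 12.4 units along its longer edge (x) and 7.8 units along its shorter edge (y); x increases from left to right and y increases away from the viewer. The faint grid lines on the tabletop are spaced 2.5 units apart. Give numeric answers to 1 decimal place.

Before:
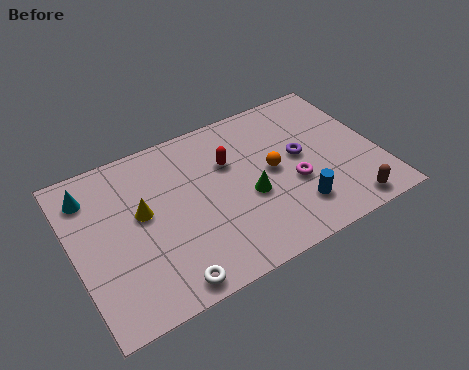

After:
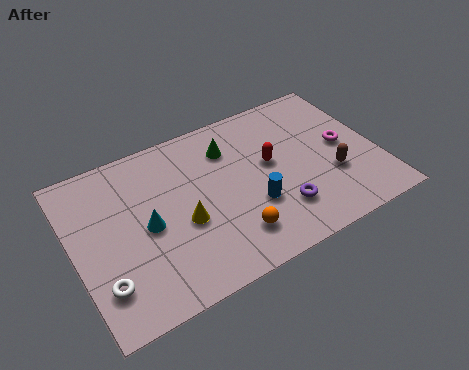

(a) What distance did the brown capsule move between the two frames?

1.8

From (10.7, 0.9) to (10.4, 2.7), the brown capsule covered √(0.3² + 1.8²) ≈ 1.8 units.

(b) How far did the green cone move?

2.7

From (7.0, 3.2) to (6.6, 5.9), the green cone covered √(0.4² + 2.7²) ≈ 2.7 units.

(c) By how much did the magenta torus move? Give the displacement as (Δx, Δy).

(2.3, 1.0)

From the two frames, the magenta torus sits at roughly (8.8, 3.0) before and (11.1, 4.0) after.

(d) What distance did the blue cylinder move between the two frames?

1.8

The blue cylinder was near (8.7, 1.8) before and (7.1, 2.7) after, so it travelled √(1.6² + 0.9²) ≈ 1.8 units.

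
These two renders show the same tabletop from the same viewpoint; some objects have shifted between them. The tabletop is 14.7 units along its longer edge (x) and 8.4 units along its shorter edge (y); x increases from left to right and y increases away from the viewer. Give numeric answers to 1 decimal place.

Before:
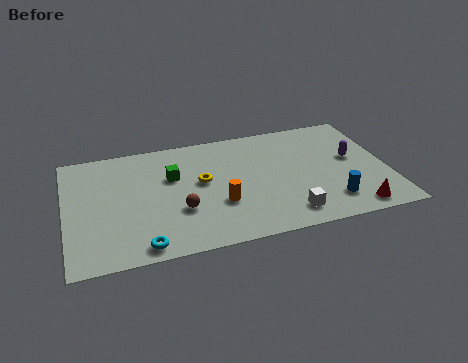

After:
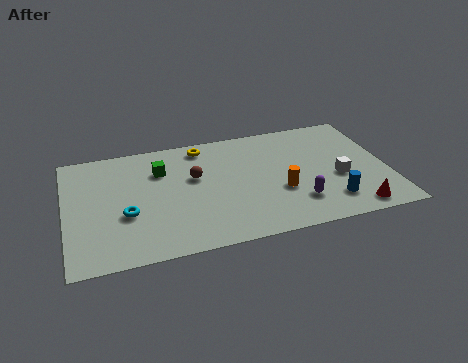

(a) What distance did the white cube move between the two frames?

3.2

From (9.9, 1.4) to (12.4, 3.4), the white cube covered √(2.5² + 2.0²) ≈ 3.2 units.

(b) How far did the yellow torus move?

2.6

The yellow torus moved from about (6.2, 4.7) to (6.4, 7.3), a distance of √(0.2² + 2.6²) ≈ 2.6.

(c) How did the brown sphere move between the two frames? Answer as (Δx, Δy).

(0.8, 2.2)

The brown sphere started near (5.1, 2.9) and ended near (5.9, 5.1).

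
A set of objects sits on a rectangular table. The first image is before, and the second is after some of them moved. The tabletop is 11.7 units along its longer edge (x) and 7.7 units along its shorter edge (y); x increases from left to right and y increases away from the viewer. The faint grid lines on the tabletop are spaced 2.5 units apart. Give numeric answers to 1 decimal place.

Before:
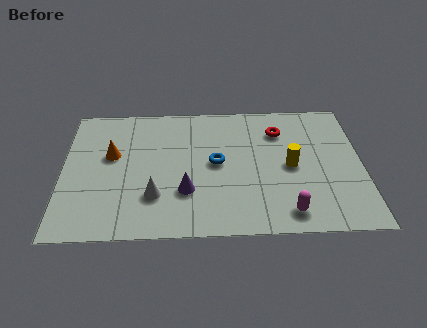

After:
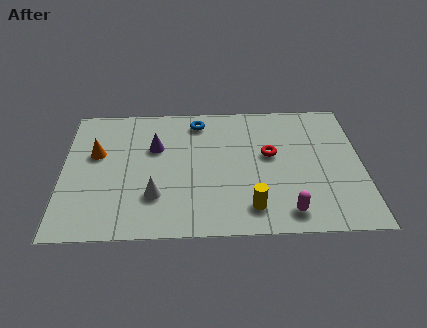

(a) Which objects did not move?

the magenta capsule and the white cone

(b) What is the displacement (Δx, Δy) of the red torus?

(-0.4, -1.4)

From the two frames, the red torus sits at roughly (8.5, 5.8) before and (8.1, 4.4) after.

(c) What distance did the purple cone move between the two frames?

2.9

The purple cone was near (4.8, 2.4) before and (3.6, 5.0) after, so it travelled √(1.2² + 2.6²) ≈ 2.9 units.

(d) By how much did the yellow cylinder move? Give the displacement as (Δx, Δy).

(-1.6, -2.3)

The yellow cylinder started near (8.9, 3.7) and ended near (7.3, 1.4).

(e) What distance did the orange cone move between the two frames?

0.6

The orange cone moved from about (1.9, 4.6) to (1.3, 4.7), a distance of √(0.6² + 0.1²) ≈ 0.6.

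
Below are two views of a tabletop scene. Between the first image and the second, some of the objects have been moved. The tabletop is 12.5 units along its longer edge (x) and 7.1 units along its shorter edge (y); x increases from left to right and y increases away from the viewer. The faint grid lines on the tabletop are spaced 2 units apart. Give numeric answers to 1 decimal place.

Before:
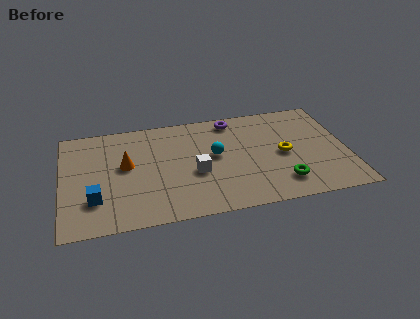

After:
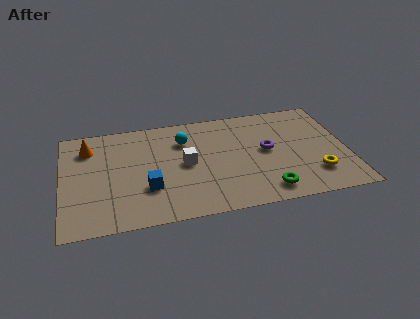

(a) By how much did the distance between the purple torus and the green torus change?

-2.4

They were about 5.1 units apart before and 2.7 after — 2.4 units closer together.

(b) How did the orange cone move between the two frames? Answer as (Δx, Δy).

(-1.6, 1.5)

The orange cone started near (2.8, 4.0) and ended near (1.2, 5.5).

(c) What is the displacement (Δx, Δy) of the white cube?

(-0.4, 0.7)

From the two frames, the white cube sits at roughly (5.8, 2.9) before and (5.4, 3.6) after.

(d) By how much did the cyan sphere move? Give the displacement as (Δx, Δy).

(-1.3, 1.3)

The cyan sphere was at about (6.7, 3.9) and moved to about (5.4, 5.2).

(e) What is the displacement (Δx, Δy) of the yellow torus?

(1.3, -1.6)

From the two frames, the yellow torus sits at roughly (9.7, 3.4) before and (11.0, 1.8) after.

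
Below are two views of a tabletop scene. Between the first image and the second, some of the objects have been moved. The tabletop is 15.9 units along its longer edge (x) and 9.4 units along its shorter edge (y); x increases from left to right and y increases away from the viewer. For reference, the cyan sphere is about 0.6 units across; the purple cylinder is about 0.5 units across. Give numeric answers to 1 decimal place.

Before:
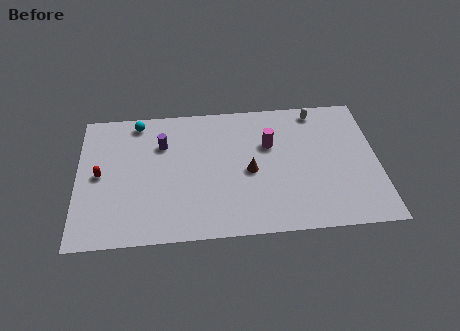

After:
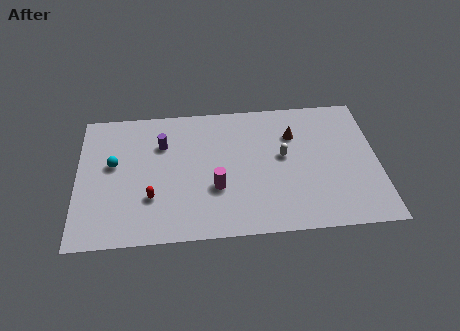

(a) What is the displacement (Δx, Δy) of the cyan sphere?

(-1.3, -2.9)

From the two frames, the cyan sphere sits at roughly (3.2, 8.3) before and (1.9, 5.4) after.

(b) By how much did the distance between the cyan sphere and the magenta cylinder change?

-1.5

They were about 7.3 units apart before and 5.8 after — 1.5 units closer together.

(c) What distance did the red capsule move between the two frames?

3.2

The red capsule was near (1.2, 4.7) before and (3.9, 2.9) after, so it travelled √(2.7² + 1.8²) ≈ 3.2 units.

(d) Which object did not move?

the purple cylinder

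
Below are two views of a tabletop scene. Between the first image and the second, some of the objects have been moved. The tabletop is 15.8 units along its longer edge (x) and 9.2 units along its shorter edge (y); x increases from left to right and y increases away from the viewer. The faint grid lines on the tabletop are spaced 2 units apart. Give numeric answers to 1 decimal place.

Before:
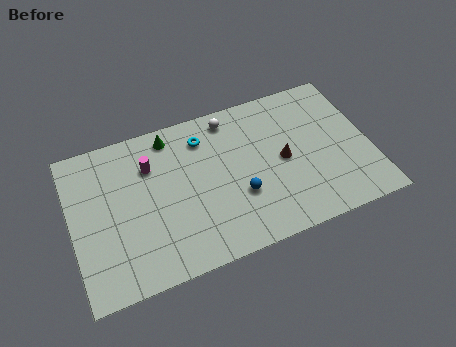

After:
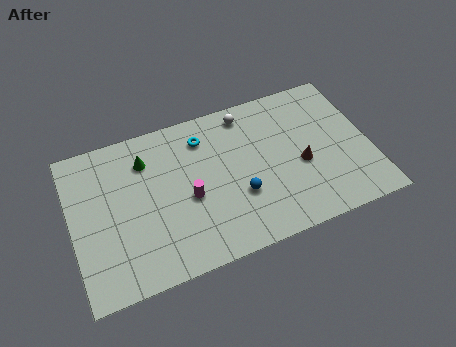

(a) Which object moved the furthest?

the magenta cylinder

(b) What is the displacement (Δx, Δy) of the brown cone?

(0.9, -0.6)

The brown cone started near (11.2, 4.5) and ended near (12.1, 3.9).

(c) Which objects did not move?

the cyan torus and the blue sphere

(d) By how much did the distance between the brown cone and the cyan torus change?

+1.1

The distance was about 4.9 in the first image and 6.0 in the second, so they moved 1.1 units further apart.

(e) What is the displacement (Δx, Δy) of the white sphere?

(0.9, 0.0)

From the two frames, the white sphere sits at roughly (8.7, 8.0) before and (9.6, 8.0) after.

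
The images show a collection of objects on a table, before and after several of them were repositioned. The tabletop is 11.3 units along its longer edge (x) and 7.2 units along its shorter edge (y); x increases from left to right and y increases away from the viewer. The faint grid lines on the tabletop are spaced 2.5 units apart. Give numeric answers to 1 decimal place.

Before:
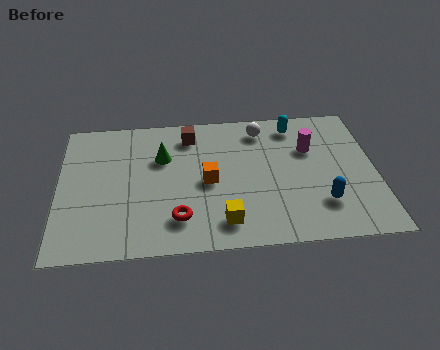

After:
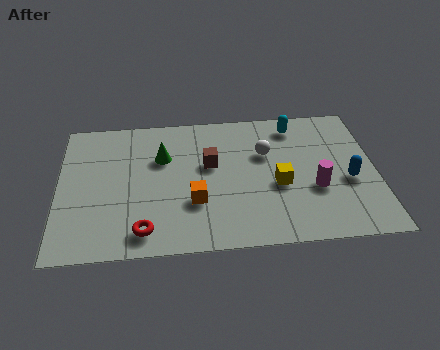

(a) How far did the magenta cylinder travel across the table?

2.1

From (9.0, 4.8) to (9.1, 2.7), the magenta cylinder covered √(0.1² + 2.1²) ≈ 2.1 units.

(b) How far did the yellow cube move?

2.6

The yellow cube moved from about (5.8, 1.3) to (7.8, 3.0), a distance of √(2.0² + 1.7²) ≈ 2.6.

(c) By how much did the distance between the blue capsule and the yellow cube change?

-1.1

Before: roughly 3.6 units apart; after: 2.5. That's 1.1 units closer together.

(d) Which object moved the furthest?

the yellow cube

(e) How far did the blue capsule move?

1.5

The blue capsule moved from about (9.3, 1.9) to (10.3, 3.0), a distance of √(1.0² + 1.1²) ≈ 1.5.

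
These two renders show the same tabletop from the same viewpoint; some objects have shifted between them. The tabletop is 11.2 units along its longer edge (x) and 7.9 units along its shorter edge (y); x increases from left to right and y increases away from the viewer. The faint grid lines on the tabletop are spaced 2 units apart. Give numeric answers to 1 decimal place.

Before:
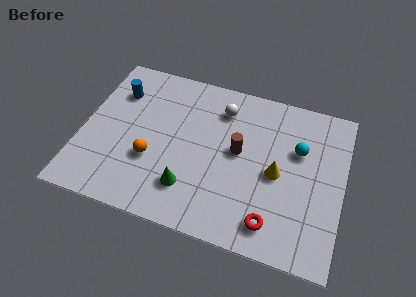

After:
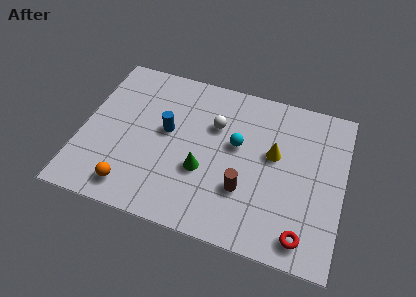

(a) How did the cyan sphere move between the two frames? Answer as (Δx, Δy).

(-2.6, -0.5)

The cyan sphere was at about (9.2, 5.1) and moved to about (6.6, 4.6).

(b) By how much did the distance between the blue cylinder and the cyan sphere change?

-4.9

Before: roughly 7.9 units apart; after: 3.0. That's 4.9 units closer together.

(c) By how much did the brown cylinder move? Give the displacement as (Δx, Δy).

(0.4, -1.8)

The brown cylinder was at about (6.7, 4.3) and moved to about (7.1, 2.5).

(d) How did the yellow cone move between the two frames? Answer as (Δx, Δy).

(-0.2, 0.9)

The yellow cone started near (8.4, 3.7) and ended near (8.2, 4.6).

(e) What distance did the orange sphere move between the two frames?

1.7

The orange sphere moved from about (3.1, 2.8) to (2.4, 1.2), a distance of √(0.7² + 1.6²) ≈ 1.7.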